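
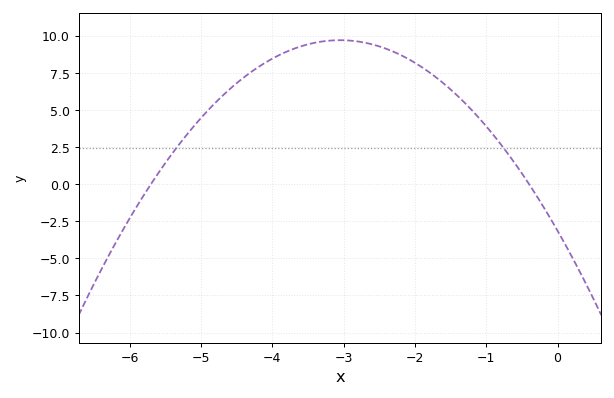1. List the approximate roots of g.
-5.7, -0.4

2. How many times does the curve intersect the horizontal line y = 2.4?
2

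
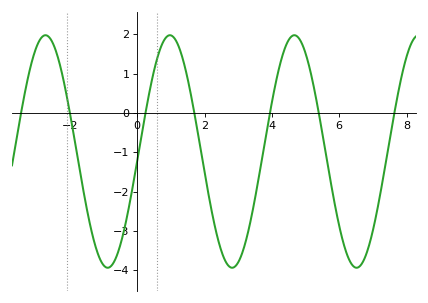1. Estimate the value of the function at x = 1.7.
0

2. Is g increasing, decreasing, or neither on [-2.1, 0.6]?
neither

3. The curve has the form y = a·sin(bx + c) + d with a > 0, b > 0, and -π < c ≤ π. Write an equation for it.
y = 2.96sin(1.7x - 0.08) - 0.98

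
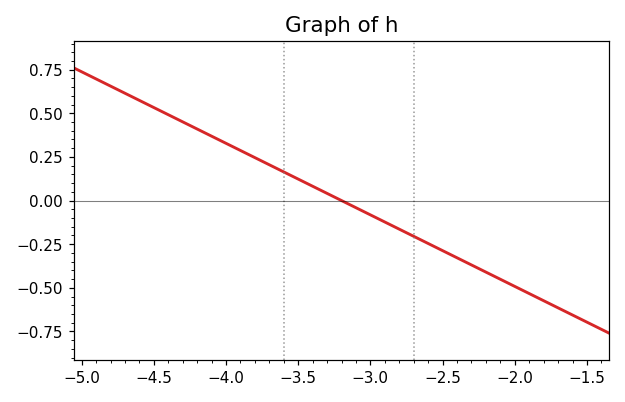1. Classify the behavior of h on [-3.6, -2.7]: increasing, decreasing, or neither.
decreasing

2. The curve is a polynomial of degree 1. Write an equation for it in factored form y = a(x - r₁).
y = -0.41(x + 3.2)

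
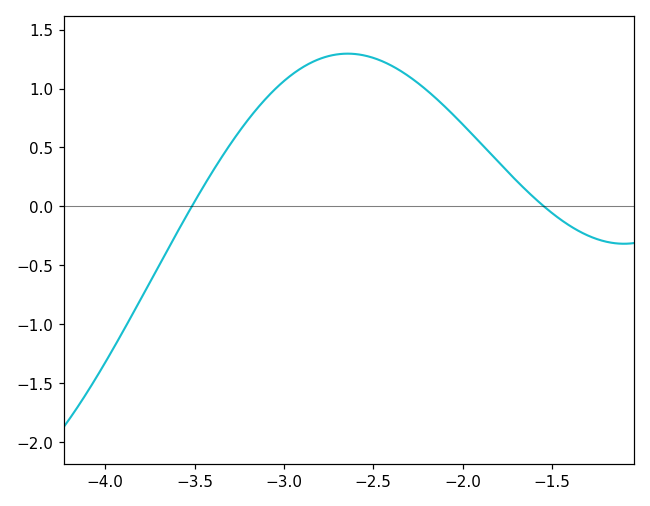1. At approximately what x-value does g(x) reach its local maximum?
-2.64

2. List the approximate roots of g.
-3.52, -1.54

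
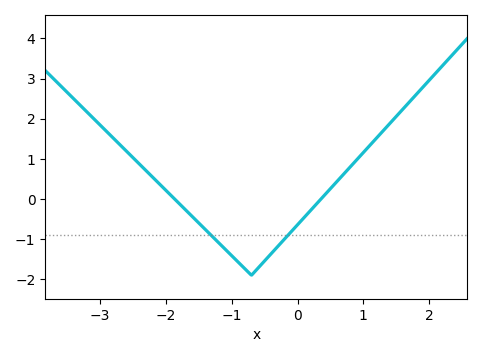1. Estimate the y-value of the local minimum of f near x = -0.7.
-1.9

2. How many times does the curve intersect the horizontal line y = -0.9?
2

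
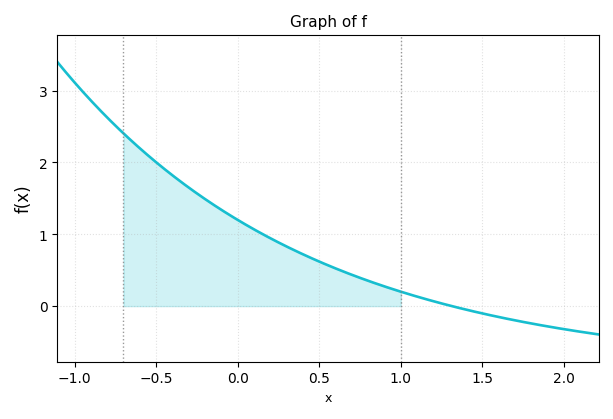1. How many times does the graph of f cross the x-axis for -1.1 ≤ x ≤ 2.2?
1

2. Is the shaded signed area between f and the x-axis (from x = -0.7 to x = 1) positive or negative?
positive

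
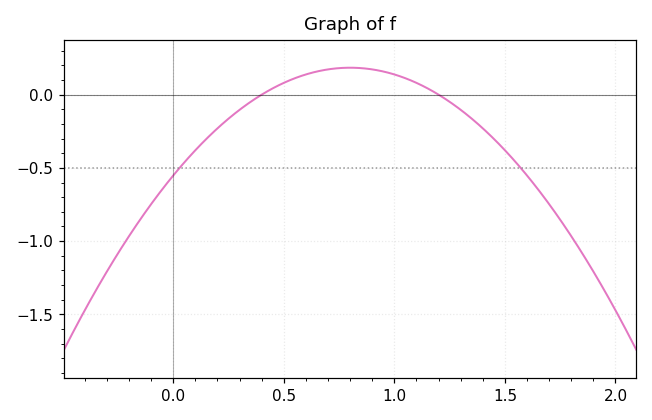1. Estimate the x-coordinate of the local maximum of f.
0.8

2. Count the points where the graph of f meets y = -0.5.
2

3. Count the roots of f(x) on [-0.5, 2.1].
2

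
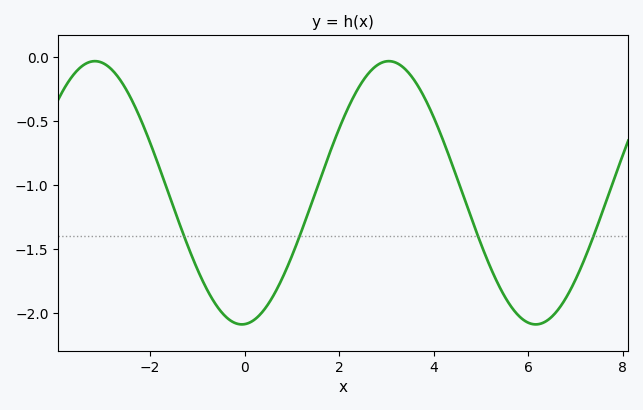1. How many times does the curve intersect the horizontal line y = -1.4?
4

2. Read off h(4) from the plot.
-0.468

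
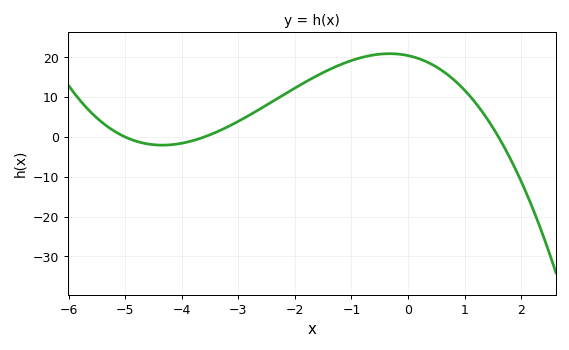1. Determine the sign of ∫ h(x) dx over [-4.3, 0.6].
positive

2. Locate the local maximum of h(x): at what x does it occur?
-0.328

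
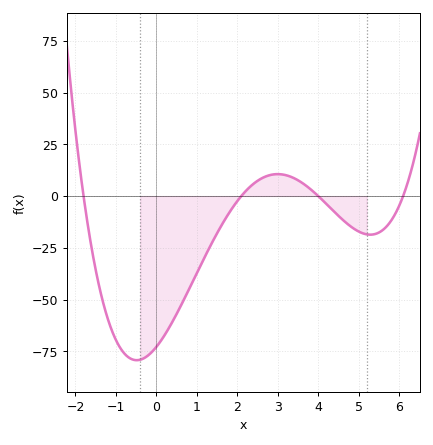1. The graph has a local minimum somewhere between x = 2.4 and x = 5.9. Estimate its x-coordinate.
5.2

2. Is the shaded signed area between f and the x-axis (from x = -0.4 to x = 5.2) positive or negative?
negative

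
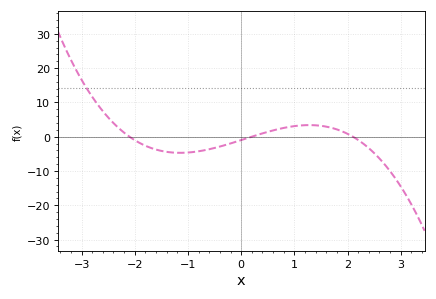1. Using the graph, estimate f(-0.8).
-4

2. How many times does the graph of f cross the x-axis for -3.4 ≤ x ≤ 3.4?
3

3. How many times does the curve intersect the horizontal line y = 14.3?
1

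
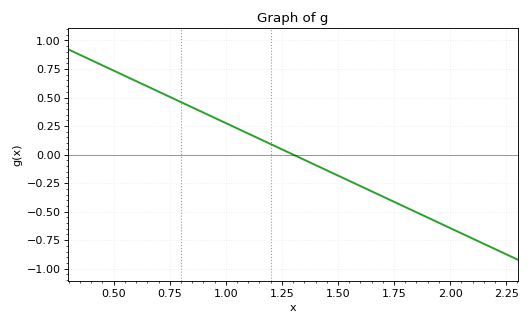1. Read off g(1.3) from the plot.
0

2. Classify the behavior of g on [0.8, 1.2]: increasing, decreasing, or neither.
decreasing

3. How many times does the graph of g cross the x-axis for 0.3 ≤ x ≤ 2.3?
1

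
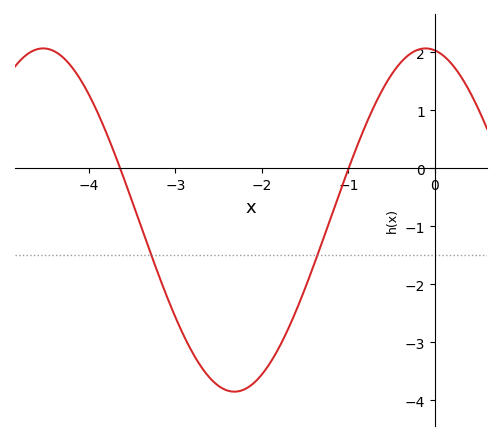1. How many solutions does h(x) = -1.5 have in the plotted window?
2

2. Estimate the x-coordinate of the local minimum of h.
-2.3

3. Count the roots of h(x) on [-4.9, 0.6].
2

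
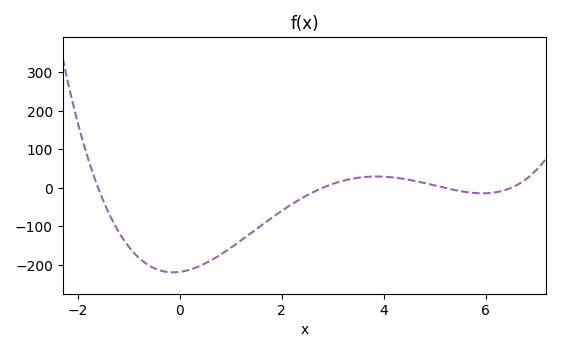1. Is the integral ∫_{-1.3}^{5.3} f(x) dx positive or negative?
negative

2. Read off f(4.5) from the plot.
20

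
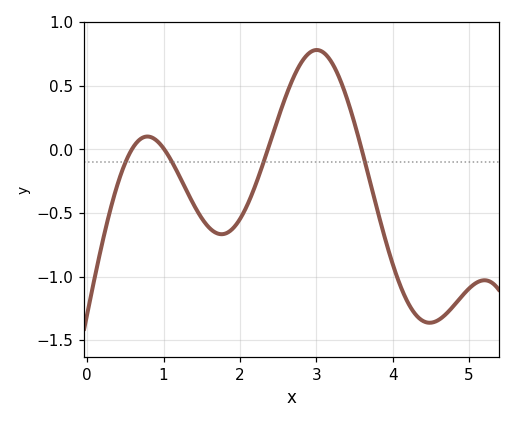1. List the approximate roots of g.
0.6, 1, 2.4, 3.6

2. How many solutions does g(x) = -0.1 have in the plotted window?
4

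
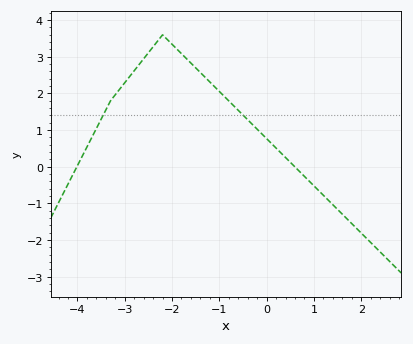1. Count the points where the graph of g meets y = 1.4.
2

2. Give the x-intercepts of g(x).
-4.01, 0.594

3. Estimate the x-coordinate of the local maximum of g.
-2.2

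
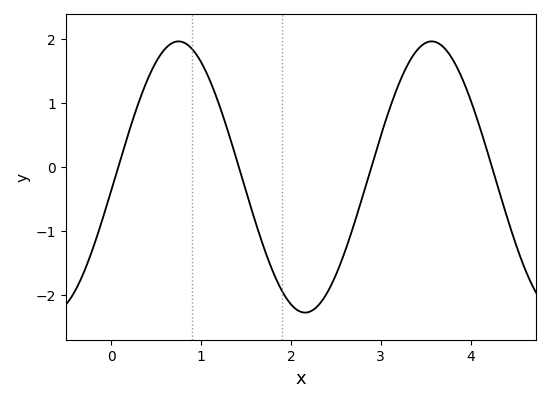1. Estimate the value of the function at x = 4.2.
0.175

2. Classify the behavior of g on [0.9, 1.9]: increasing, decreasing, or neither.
decreasing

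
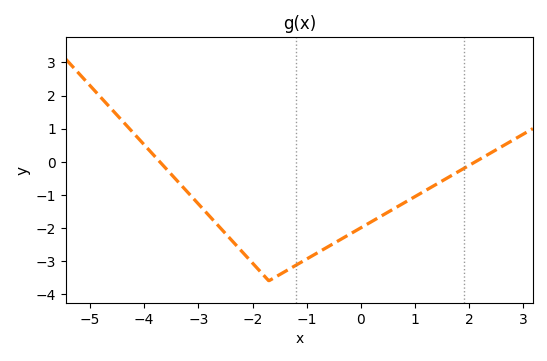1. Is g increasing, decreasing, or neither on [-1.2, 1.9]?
increasing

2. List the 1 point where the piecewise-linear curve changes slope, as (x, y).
(-1.7, -3.6)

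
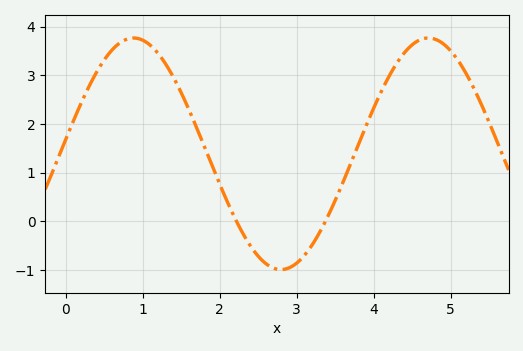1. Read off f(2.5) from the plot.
-0.7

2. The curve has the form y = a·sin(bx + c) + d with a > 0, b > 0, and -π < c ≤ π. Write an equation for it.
y = 2.38sin(1.6x + 0.13) + 1.39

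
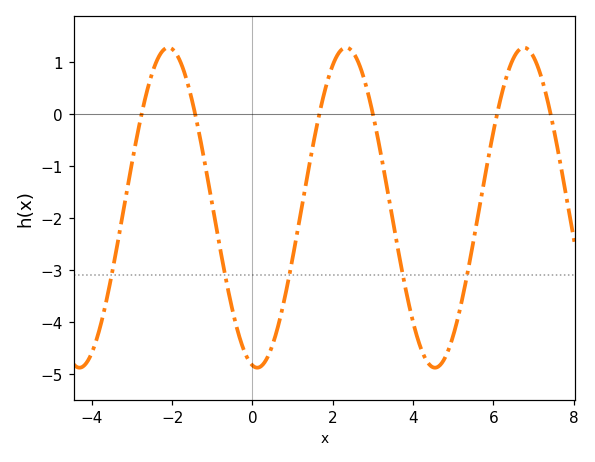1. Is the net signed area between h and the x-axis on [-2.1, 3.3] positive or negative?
negative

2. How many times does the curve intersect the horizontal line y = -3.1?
5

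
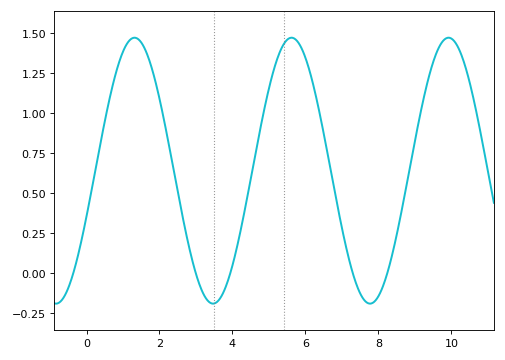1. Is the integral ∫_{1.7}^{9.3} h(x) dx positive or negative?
positive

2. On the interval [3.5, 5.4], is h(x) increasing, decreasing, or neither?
increasing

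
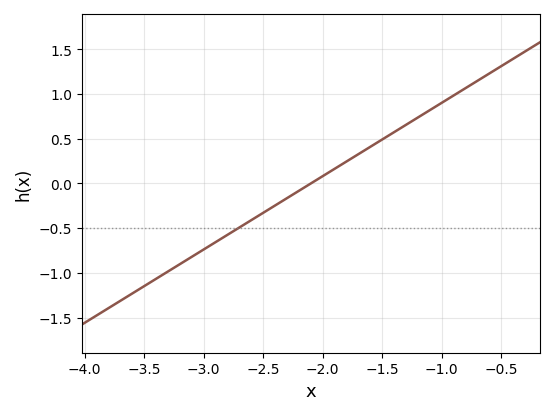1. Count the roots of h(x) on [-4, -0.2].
1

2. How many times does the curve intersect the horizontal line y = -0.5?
1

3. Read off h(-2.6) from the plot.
-0.41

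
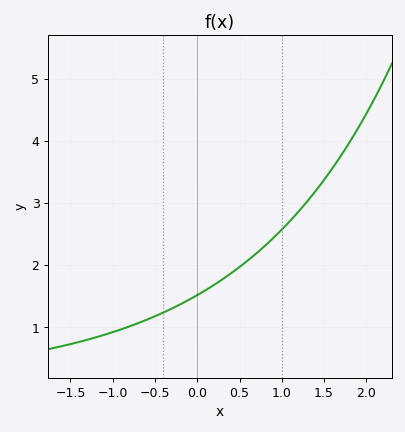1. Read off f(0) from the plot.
1.5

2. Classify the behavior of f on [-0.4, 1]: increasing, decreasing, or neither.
increasing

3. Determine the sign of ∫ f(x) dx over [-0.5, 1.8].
positive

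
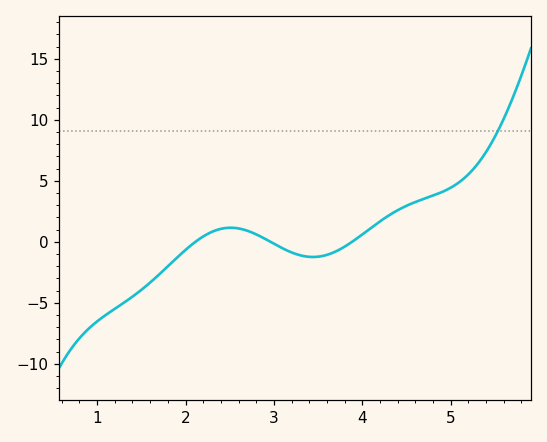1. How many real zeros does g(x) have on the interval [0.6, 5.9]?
3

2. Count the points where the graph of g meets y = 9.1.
1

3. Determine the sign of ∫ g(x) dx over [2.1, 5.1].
positive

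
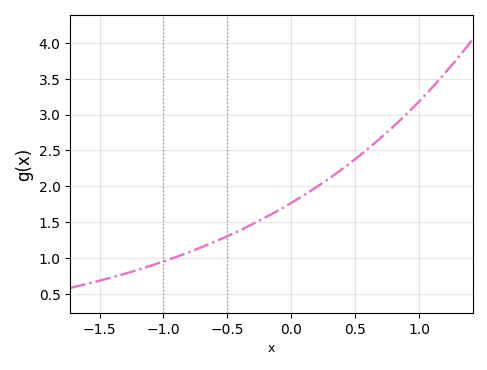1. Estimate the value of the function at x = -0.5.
1.31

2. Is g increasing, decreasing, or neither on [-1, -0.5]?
increasing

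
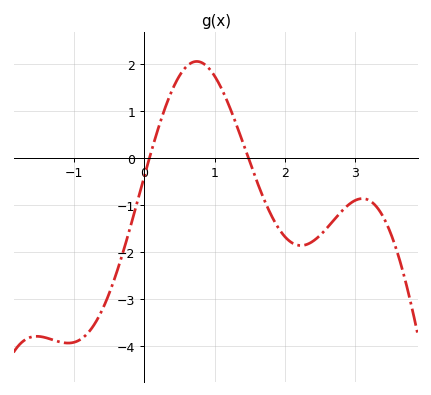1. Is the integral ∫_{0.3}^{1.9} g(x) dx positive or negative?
positive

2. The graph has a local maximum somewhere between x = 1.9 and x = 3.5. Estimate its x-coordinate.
3.1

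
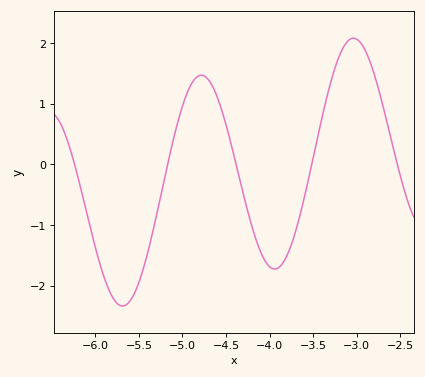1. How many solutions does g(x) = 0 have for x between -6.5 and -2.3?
5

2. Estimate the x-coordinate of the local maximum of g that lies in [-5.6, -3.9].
-4.8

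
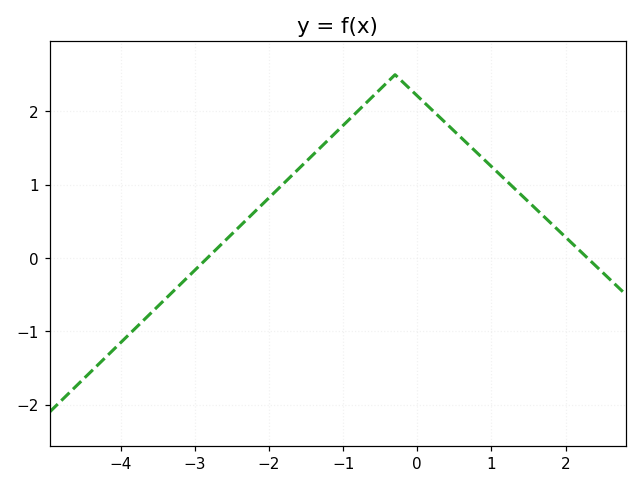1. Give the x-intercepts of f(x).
-2.8, 2.2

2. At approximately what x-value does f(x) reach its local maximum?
-0.2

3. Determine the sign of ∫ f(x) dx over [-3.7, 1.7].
positive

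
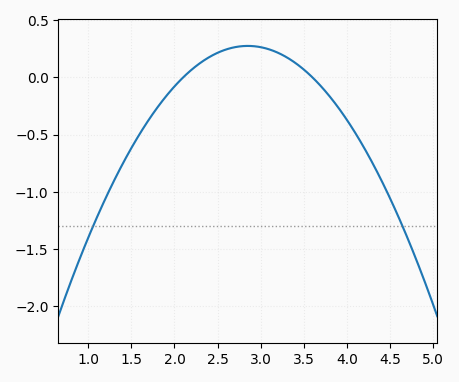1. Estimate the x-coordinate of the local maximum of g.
2.85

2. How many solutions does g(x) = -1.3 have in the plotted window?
2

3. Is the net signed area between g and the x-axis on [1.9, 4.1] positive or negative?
positive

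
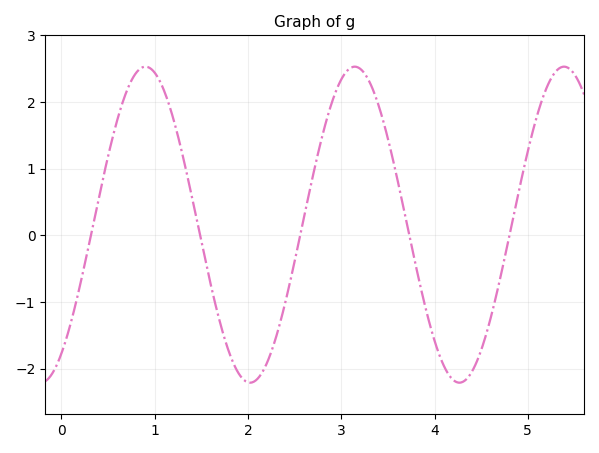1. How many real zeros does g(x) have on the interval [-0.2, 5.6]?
5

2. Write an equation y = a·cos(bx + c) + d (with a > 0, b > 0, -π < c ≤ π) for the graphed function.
y = 2.37cos(2.8x - 2.5) + 0.16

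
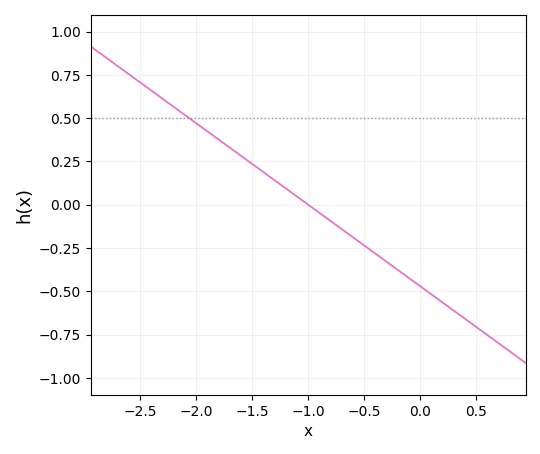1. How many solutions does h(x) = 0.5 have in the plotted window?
1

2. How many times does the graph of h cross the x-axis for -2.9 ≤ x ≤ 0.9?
1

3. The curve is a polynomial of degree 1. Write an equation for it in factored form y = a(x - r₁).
y = -0.47(x + 1)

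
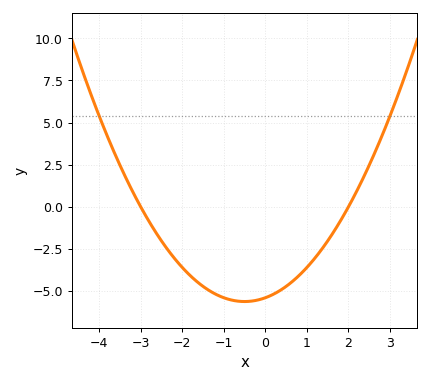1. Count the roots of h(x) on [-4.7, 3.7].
2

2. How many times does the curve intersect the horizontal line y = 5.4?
2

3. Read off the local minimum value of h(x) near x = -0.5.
-5.6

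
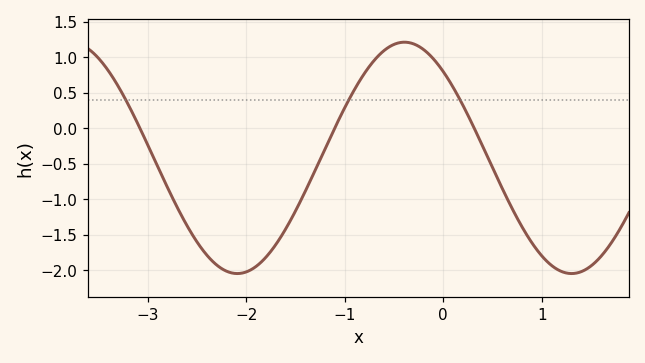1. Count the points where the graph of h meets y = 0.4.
3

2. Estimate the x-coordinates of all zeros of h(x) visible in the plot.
-3.08, -1.1, 0.314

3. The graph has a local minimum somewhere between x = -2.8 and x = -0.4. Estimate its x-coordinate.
-2.09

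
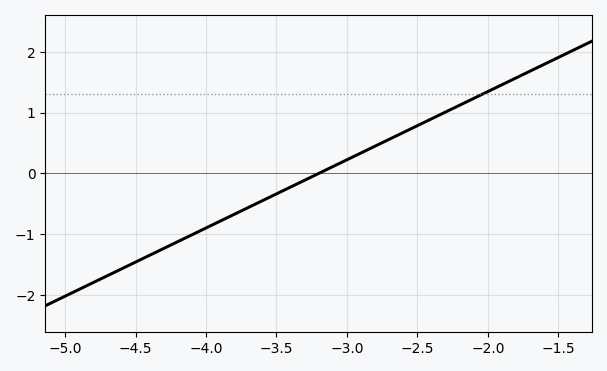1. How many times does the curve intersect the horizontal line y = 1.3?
1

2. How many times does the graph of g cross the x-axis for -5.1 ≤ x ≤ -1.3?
1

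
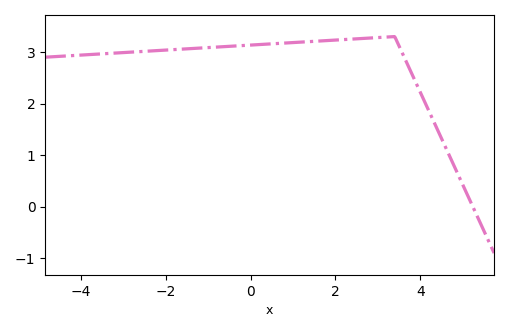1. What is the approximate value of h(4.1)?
2.04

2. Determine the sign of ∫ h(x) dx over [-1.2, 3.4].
positive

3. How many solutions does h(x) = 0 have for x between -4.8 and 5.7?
1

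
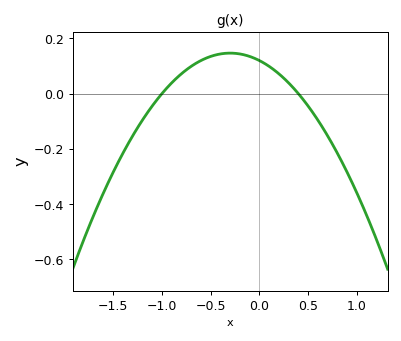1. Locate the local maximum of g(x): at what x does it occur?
-0.3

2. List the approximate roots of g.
-1, 0.4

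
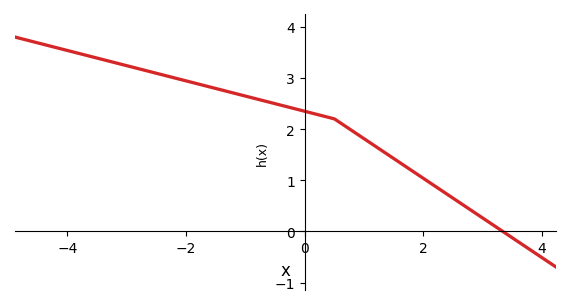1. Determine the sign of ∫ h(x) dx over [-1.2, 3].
positive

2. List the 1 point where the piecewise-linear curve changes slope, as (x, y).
(0.5, 2.2)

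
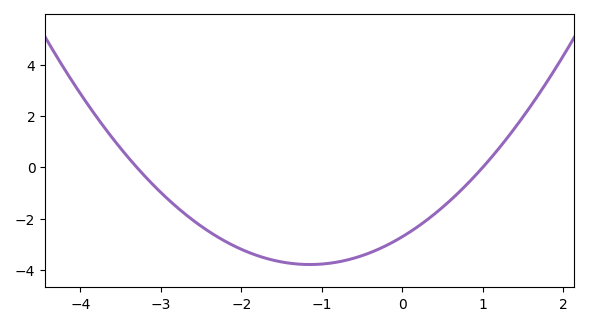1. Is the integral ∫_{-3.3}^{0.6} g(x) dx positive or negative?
negative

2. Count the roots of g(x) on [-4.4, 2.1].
2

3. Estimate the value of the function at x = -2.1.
-3.05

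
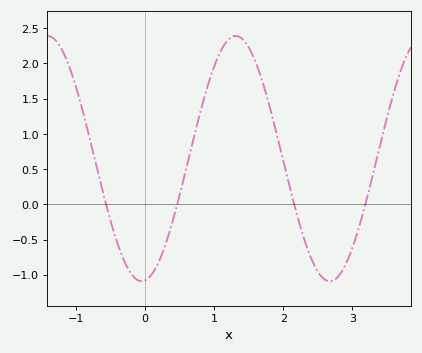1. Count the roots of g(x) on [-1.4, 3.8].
4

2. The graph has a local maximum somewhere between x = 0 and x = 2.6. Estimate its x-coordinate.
1.3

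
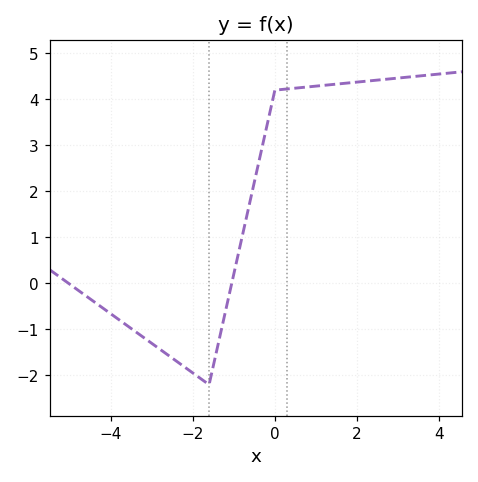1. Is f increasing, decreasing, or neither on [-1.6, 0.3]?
increasing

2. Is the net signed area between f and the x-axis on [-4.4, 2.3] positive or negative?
positive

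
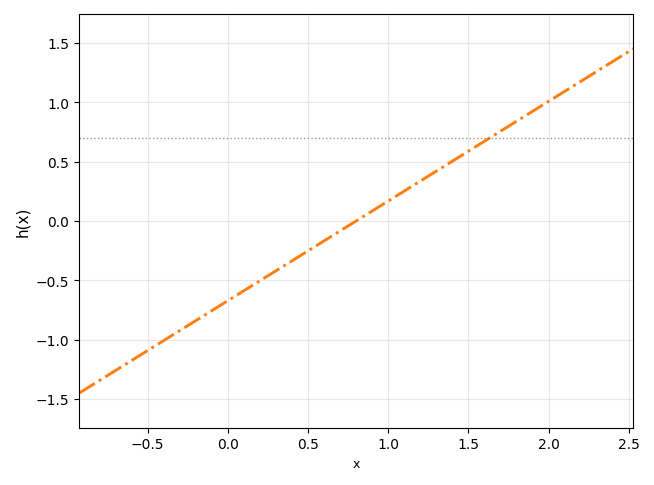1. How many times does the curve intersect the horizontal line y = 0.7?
1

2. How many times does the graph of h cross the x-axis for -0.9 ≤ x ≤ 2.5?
1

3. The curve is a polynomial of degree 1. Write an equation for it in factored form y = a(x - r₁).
y = 0.84(x - 0.8)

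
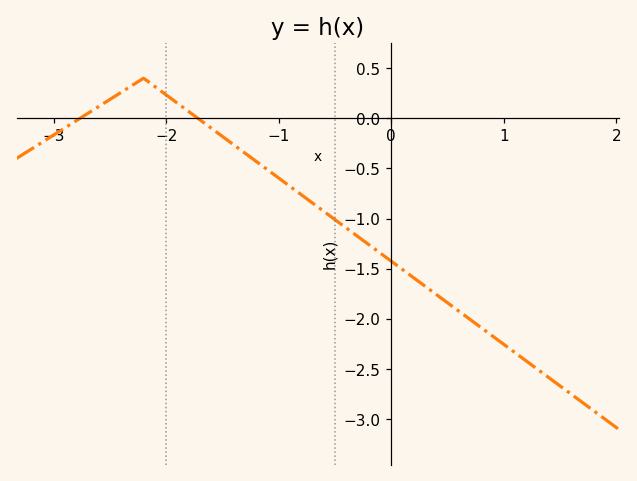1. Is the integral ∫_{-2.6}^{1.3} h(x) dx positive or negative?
negative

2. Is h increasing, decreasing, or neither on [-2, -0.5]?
decreasing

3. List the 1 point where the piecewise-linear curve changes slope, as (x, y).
(-2.2, 0.4)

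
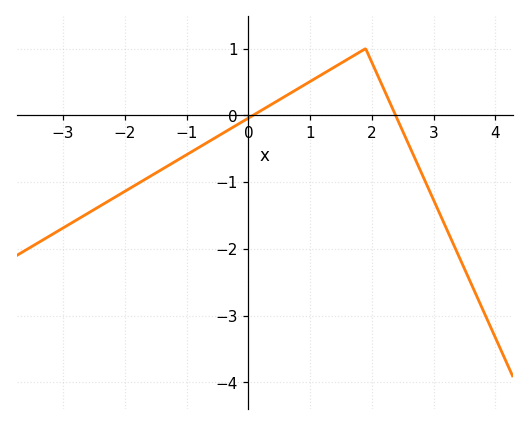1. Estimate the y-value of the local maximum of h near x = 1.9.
1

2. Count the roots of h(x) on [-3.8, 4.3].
2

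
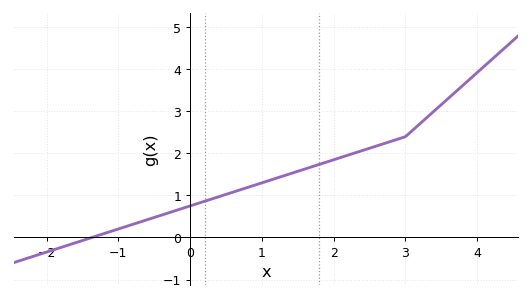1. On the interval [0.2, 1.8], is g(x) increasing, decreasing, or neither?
increasing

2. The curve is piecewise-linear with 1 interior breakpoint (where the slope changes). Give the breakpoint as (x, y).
(3, 2.4)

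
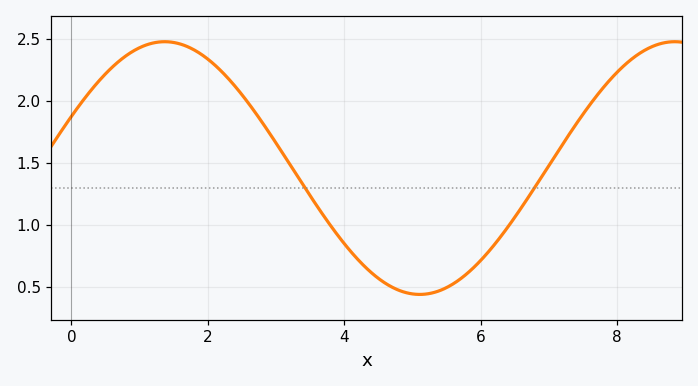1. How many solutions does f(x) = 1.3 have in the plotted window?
2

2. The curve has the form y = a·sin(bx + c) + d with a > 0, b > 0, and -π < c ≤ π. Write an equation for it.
y = 1.02sin(0.84x + 0.42) + 1.46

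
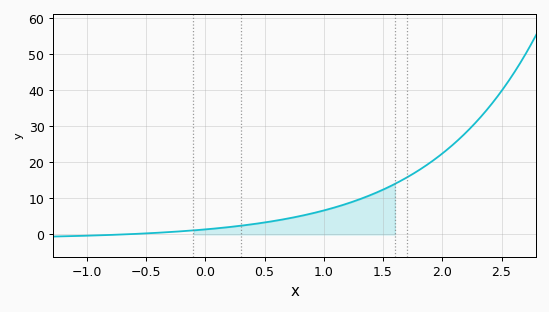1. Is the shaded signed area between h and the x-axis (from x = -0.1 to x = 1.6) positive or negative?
positive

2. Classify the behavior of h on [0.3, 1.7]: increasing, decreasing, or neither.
increasing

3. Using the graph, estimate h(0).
1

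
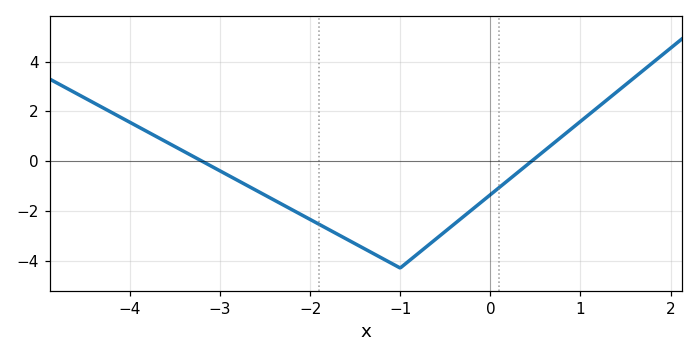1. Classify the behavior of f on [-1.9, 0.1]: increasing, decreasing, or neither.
neither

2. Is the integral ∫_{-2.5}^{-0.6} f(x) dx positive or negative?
negative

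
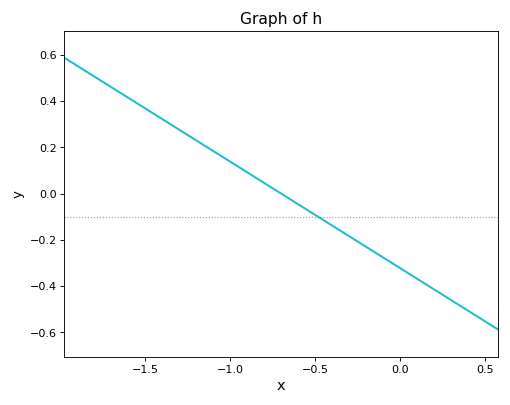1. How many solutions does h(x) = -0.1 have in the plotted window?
1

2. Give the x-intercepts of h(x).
-0.7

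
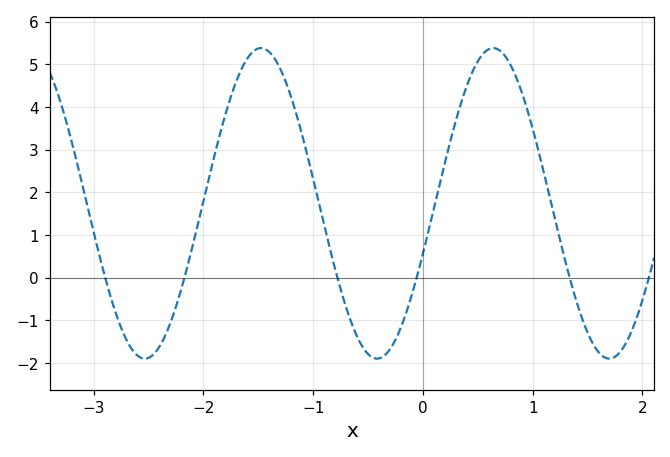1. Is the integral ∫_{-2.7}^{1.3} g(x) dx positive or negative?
positive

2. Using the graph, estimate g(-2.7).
-1.46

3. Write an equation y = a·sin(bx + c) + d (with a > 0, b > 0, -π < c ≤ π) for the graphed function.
y = 3.64sin(2.97x - 0.33) + 1.74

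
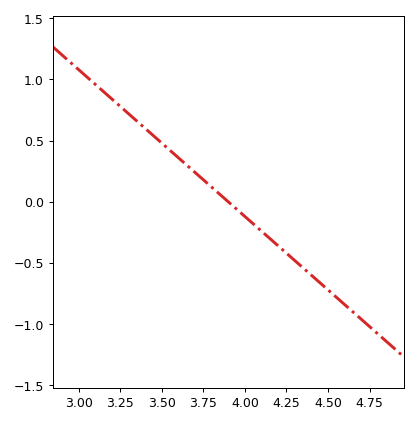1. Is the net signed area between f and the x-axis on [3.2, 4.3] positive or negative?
positive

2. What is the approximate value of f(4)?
-0.12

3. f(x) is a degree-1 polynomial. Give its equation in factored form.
y = -1.2(x - 3.9)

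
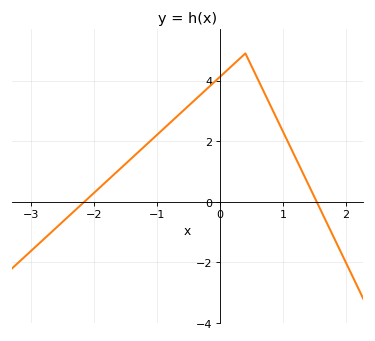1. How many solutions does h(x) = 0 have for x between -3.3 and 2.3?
2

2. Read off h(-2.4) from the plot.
-0.4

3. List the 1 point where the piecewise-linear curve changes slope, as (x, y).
(0.4, 4.9)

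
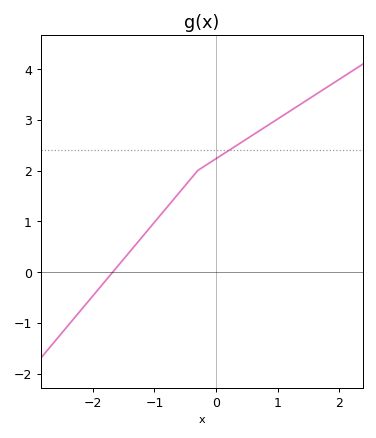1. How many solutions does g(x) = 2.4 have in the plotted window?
1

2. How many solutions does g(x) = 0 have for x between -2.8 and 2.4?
1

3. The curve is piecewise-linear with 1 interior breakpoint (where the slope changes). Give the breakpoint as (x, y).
(-0.3, 2)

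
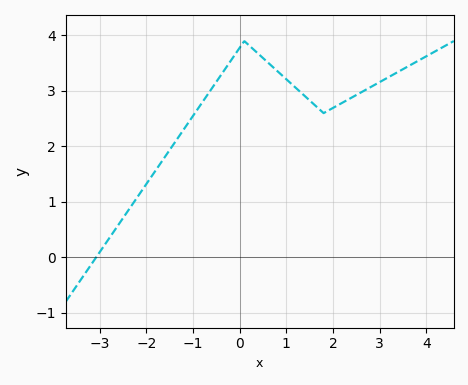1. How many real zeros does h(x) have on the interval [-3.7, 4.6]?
1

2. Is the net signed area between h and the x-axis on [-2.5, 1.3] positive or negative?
positive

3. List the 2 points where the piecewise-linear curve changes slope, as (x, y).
(0.1, 3.9); (1.8, 2.6)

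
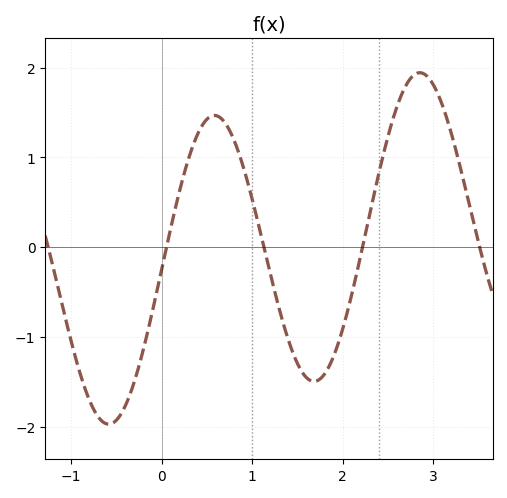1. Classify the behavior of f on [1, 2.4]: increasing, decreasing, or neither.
neither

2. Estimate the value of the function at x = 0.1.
0.207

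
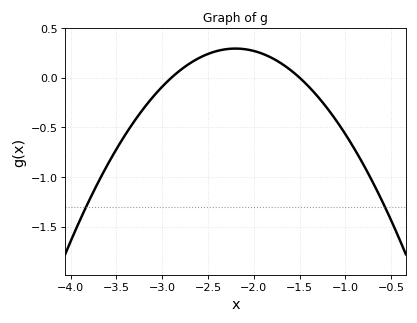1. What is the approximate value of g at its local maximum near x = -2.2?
0.3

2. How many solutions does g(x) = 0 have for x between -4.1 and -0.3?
2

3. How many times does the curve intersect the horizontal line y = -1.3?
2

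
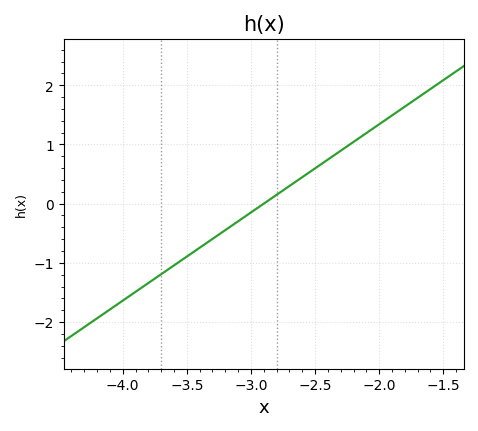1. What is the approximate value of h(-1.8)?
1.64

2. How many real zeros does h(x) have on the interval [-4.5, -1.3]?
1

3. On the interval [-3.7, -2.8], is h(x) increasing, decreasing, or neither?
increasing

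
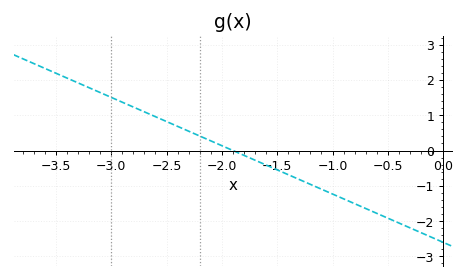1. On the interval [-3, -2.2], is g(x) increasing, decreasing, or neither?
decreasing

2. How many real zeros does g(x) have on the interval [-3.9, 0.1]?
1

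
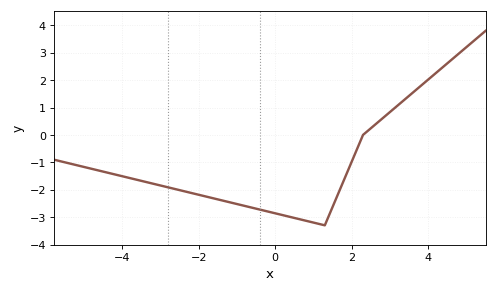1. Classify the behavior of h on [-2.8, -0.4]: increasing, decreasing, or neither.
decreasing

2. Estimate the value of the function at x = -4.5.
-1.34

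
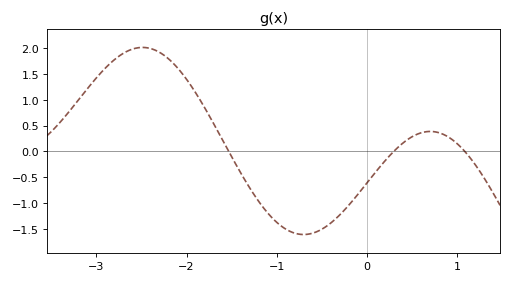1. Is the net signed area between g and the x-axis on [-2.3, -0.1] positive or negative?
negative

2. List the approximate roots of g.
-1.53, 0.298, 1.08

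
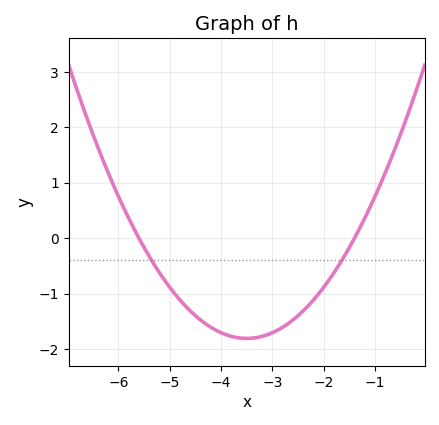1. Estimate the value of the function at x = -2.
-0.9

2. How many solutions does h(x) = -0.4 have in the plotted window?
2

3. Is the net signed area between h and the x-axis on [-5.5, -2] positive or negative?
negative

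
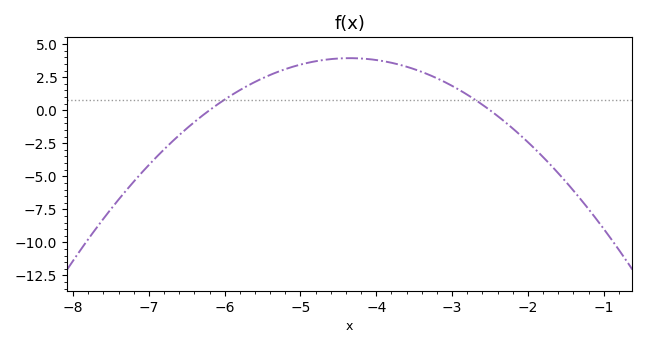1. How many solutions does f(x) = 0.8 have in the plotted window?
2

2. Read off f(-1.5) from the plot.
-5.41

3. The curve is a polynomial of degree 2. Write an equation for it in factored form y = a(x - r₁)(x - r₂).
y = -1.15(x + 6.2)(x + 2.5)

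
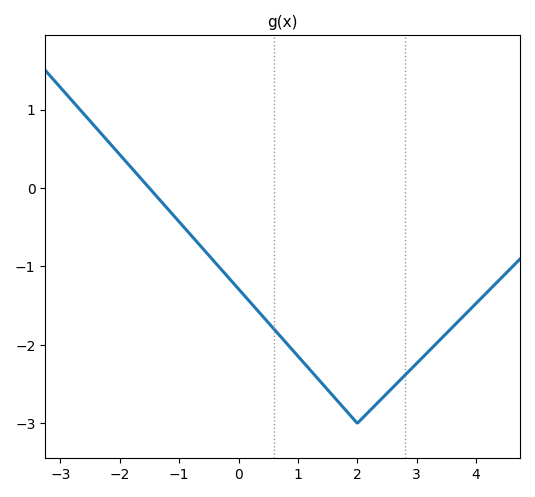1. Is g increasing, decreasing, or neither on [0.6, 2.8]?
neither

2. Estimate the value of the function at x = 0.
-1.29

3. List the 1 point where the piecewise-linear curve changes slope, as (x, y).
(2, -3)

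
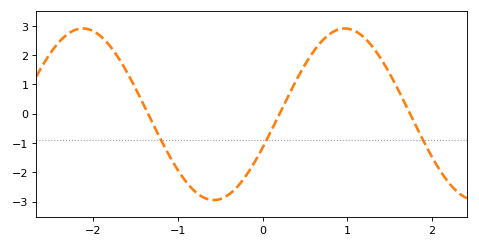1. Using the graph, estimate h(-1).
-1.9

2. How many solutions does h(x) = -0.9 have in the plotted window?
3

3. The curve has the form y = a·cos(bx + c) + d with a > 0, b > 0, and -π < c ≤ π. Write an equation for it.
y = 2.93cos(2x - 2) - 0.02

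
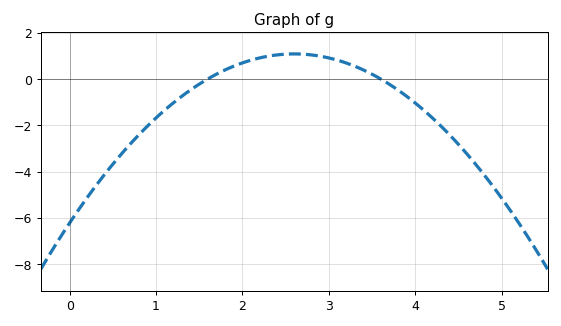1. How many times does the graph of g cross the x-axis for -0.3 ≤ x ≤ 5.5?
2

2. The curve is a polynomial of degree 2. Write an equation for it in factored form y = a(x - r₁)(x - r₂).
y = -1.08(x - 1.6)(x - 3.6)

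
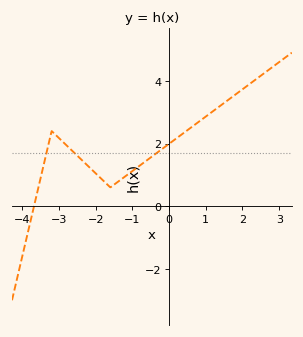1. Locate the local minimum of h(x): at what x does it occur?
-1.6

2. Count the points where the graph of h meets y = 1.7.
3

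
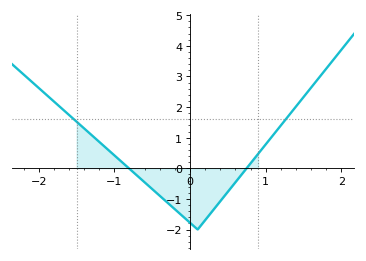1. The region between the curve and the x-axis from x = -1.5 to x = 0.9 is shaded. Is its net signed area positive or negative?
negative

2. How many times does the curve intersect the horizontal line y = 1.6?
2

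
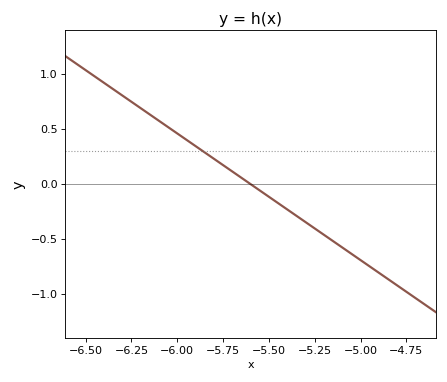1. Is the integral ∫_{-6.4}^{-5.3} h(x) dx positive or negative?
positive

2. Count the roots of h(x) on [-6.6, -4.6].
1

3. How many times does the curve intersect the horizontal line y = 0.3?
1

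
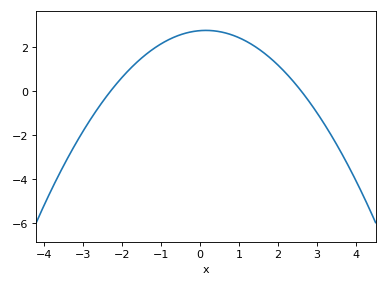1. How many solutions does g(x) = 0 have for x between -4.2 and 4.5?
2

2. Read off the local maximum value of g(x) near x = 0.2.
2.8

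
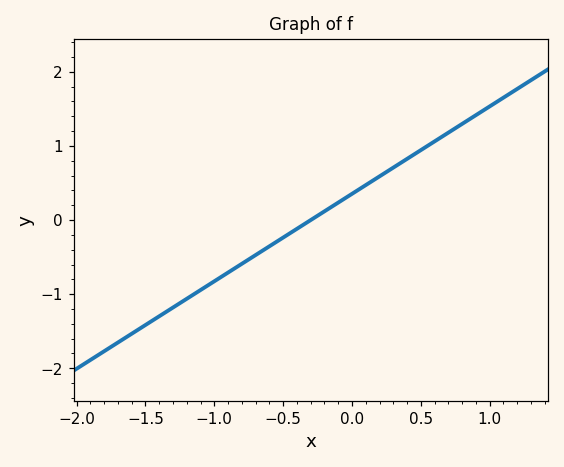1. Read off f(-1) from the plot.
-0.826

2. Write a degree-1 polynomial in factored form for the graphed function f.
y = 1.18(x + 0.3)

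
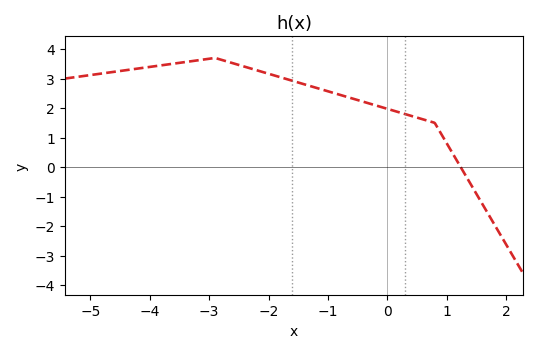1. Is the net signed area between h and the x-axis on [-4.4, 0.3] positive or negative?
positive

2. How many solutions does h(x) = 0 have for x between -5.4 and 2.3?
1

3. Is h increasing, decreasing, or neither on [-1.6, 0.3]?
decreasing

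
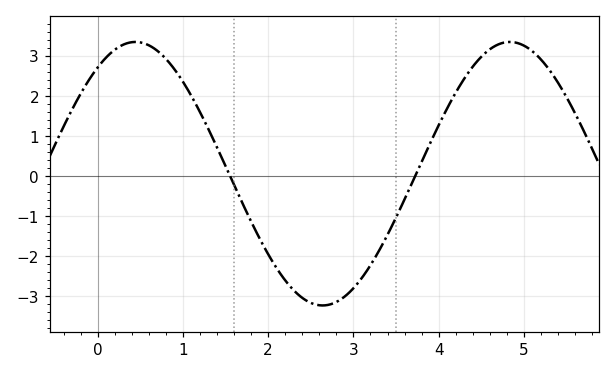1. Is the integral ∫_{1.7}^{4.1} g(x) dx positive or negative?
negative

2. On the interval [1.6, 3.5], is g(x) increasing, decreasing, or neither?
neither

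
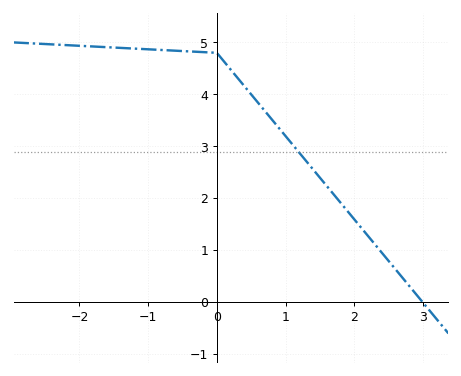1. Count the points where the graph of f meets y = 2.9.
1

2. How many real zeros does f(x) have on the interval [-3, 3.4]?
1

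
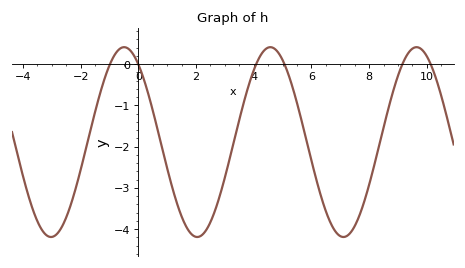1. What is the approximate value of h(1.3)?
-3.3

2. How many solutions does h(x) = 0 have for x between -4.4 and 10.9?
6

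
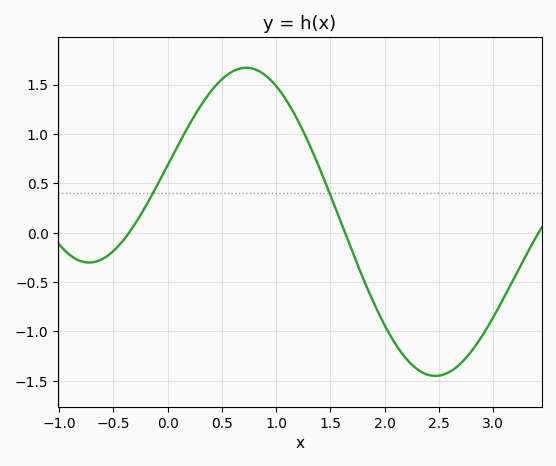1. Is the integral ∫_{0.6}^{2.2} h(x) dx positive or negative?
positive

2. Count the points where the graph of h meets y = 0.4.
2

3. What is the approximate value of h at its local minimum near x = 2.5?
-1.45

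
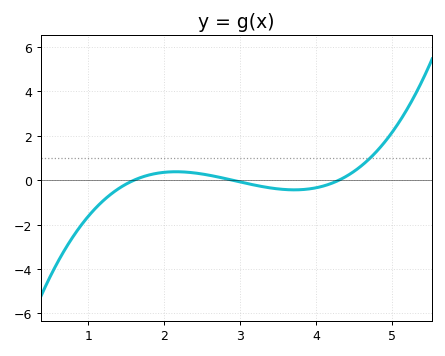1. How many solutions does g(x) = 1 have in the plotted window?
1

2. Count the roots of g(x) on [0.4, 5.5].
3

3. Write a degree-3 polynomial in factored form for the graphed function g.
y = 0.43(x - 1.6)(x - 2.9)(x - 4.3)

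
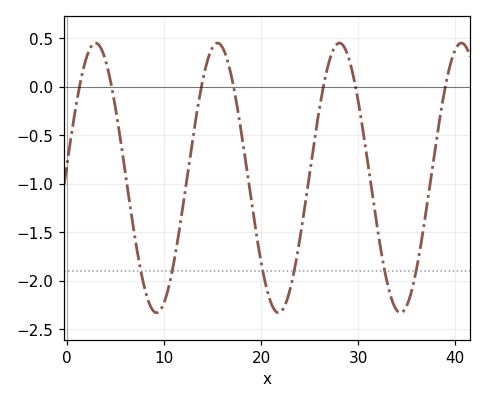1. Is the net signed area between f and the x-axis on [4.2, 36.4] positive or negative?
negative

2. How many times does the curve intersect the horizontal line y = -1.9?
6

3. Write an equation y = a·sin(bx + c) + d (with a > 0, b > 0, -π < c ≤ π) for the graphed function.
y = 1.39sin(0.5x + 0.1) - 0.94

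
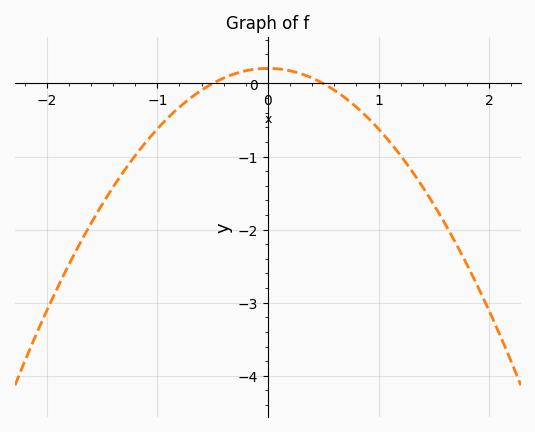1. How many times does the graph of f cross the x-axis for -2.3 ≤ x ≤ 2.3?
2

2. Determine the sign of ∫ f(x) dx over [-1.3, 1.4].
negative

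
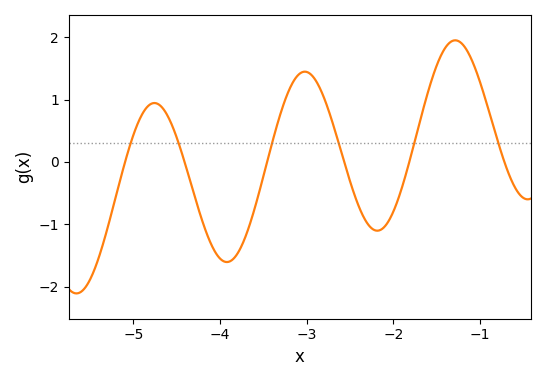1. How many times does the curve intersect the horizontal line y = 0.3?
6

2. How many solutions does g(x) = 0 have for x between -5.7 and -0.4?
6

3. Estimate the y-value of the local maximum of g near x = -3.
1.4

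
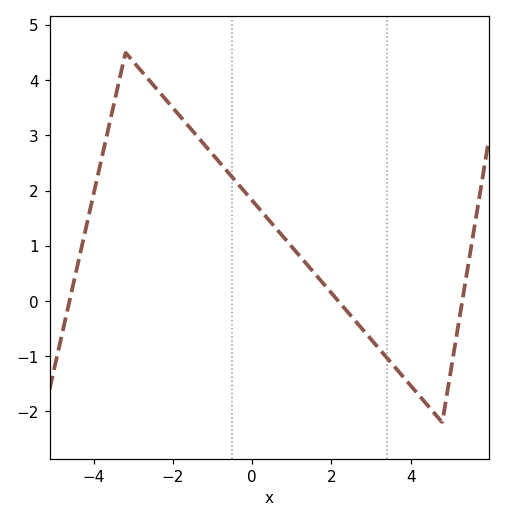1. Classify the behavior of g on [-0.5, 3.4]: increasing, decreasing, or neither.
decreasing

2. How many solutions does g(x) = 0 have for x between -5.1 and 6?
3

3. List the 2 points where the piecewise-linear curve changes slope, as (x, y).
(-3.2, 4.5); (4.8, -2.2)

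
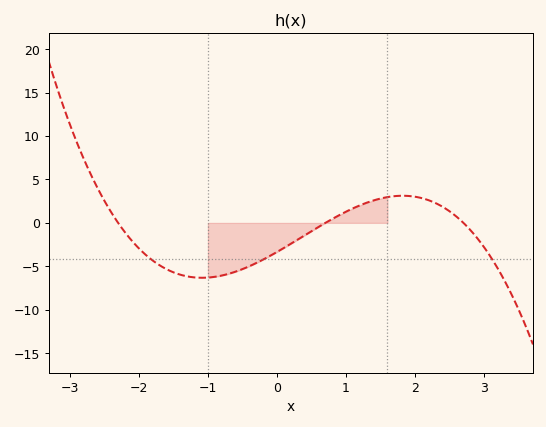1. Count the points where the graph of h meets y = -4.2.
3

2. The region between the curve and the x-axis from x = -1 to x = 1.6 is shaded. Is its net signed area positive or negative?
negative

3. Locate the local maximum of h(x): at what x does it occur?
1.82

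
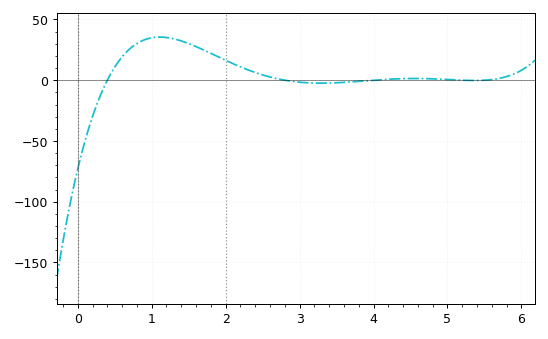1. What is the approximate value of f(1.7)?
24.9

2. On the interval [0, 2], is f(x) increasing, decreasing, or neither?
neither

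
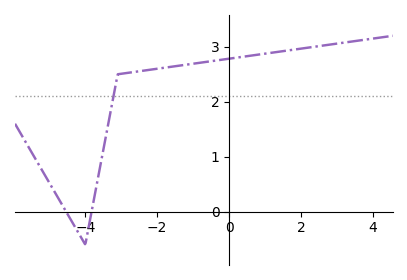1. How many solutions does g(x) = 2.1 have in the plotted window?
1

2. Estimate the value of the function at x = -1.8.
2.6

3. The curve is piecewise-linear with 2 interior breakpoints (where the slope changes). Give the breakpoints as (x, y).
(-4, -0.6); (-3.1, 2.5)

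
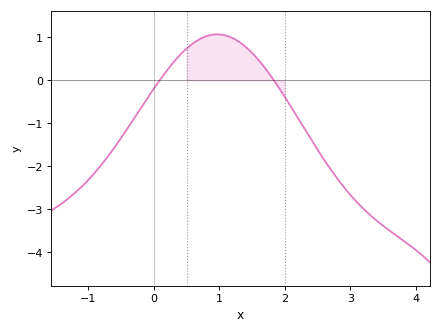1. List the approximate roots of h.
0.1, 1.8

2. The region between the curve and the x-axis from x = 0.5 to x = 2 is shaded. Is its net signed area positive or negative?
positive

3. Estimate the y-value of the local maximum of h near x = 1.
1.1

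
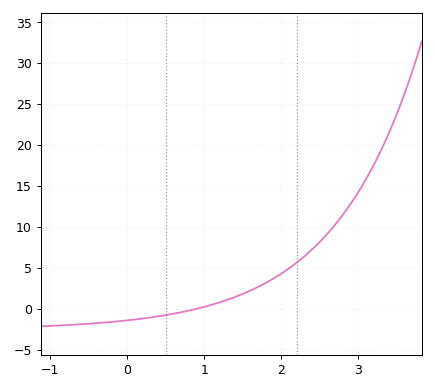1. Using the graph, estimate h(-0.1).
-1.53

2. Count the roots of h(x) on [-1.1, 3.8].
1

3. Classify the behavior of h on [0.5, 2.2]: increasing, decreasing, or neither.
increasing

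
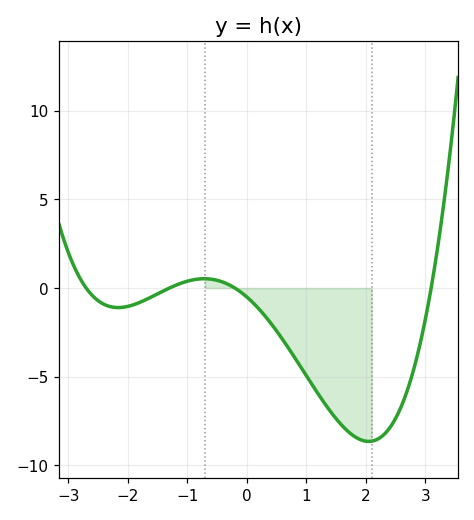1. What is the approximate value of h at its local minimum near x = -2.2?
-1.1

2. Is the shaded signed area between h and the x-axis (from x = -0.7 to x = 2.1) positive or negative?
negative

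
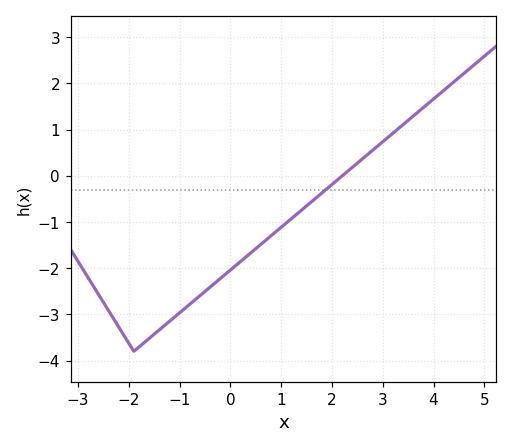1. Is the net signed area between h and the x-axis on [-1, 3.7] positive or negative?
negative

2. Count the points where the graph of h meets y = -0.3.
1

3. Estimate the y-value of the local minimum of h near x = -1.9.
-3.8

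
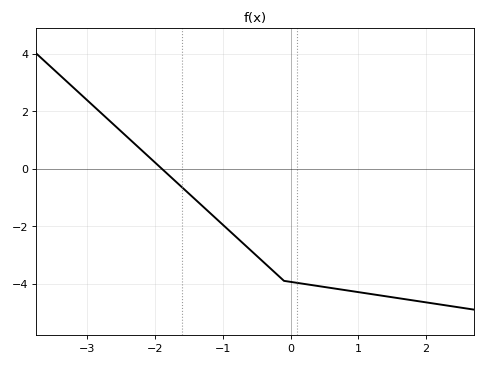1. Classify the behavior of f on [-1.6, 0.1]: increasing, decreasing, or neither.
decreasing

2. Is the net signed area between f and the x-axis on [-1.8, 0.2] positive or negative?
negative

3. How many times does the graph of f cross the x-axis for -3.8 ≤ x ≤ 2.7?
1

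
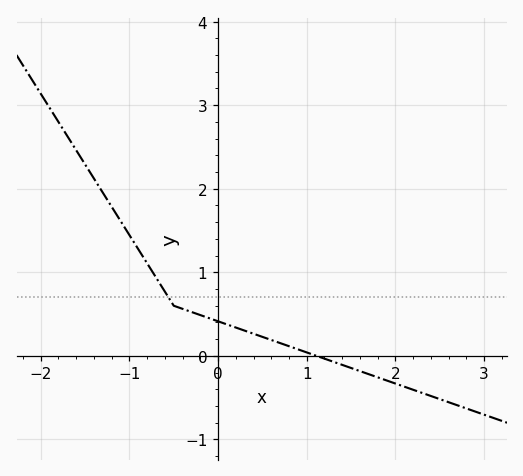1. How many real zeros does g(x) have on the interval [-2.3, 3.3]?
1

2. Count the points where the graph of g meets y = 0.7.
1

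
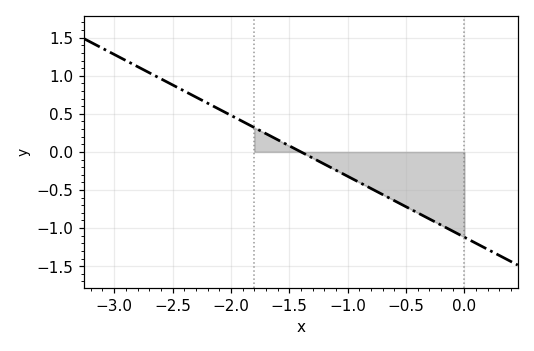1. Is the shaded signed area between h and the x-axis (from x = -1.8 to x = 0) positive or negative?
negative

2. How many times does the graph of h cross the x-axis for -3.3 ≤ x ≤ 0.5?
1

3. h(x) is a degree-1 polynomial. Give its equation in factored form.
y = -0.8(x + 1.4)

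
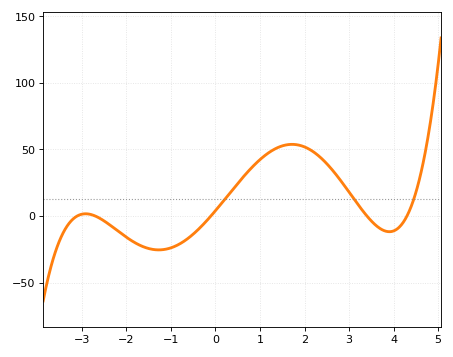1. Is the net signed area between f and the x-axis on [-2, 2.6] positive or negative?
positive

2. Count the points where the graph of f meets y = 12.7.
3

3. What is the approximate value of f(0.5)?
25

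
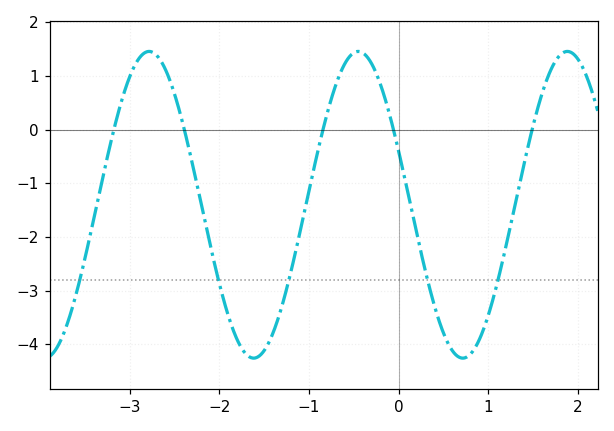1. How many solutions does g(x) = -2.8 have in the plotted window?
5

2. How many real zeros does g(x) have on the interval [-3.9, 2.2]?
5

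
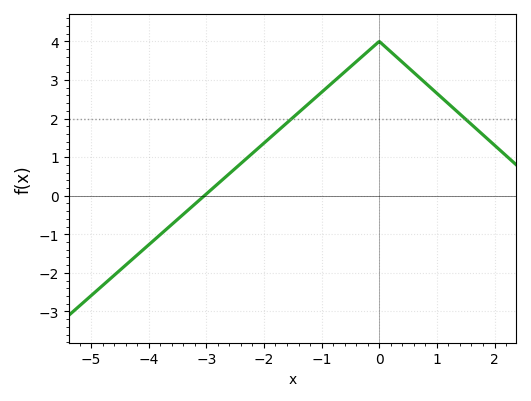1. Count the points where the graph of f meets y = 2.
2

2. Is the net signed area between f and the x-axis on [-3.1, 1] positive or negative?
positive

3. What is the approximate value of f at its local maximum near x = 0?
4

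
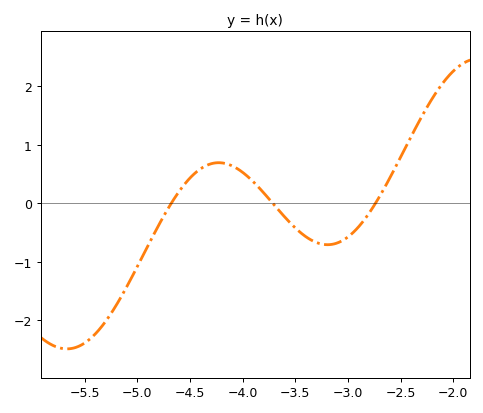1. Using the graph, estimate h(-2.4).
1.1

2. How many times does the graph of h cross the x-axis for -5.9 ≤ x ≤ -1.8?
3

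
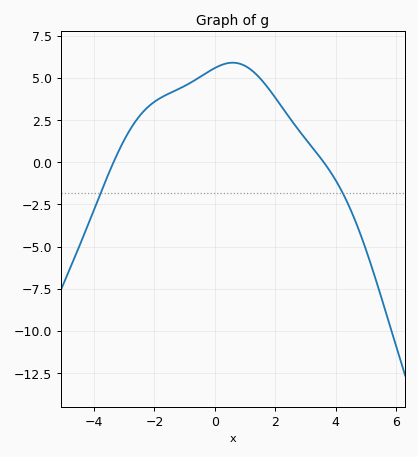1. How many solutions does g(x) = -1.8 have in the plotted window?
2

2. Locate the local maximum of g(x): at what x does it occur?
0.59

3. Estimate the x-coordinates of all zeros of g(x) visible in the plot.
-3.36, 3.6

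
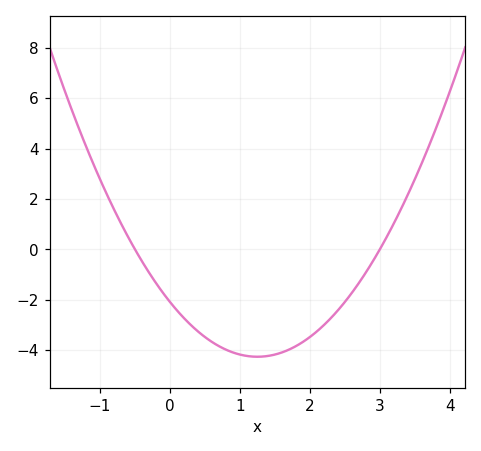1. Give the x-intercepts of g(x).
-0.5, 3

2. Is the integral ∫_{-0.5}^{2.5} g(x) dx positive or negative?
negative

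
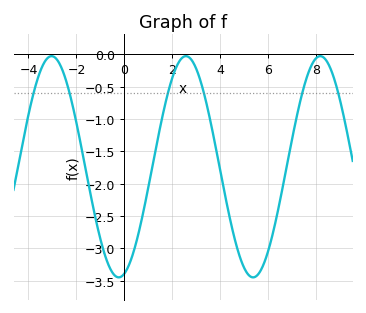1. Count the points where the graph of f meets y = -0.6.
6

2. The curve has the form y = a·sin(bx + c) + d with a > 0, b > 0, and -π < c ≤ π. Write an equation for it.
y = 1.71sin(1.1x - 1.3) - 1.74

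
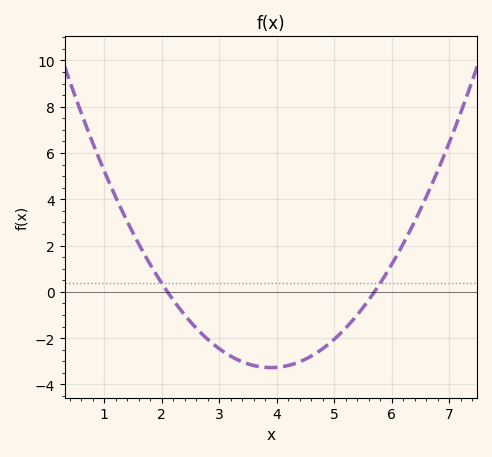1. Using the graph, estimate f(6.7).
4.6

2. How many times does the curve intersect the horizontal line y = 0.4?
2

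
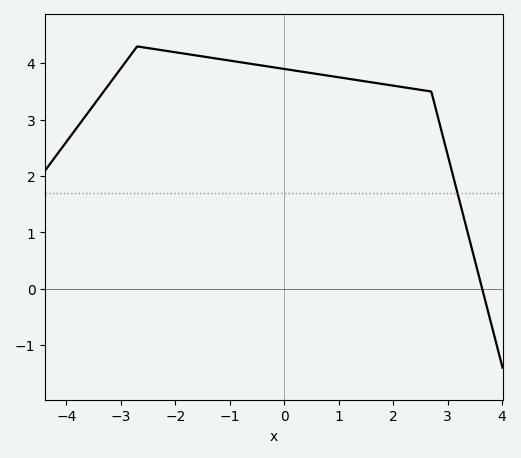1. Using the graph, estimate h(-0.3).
3.9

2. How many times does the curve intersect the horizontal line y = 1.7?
1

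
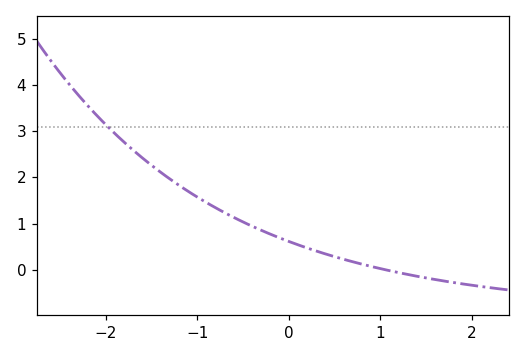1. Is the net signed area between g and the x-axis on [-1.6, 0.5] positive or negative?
positive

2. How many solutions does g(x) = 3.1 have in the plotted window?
1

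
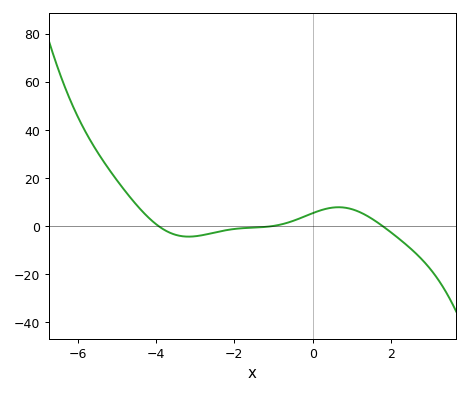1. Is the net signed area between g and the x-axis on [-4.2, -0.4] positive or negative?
negative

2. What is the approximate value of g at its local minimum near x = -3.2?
-4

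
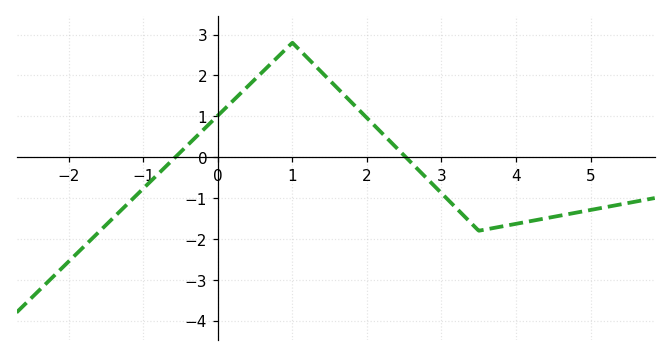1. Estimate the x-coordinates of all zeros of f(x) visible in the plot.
-0.6, 2.6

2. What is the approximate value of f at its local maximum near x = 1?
2.8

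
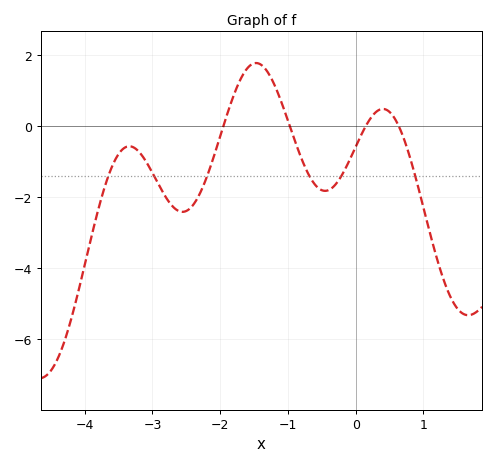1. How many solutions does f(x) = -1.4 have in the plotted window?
6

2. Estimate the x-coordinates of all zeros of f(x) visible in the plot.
-2, -1, 0.1, 0.6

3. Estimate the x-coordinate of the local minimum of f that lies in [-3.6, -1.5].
-2.6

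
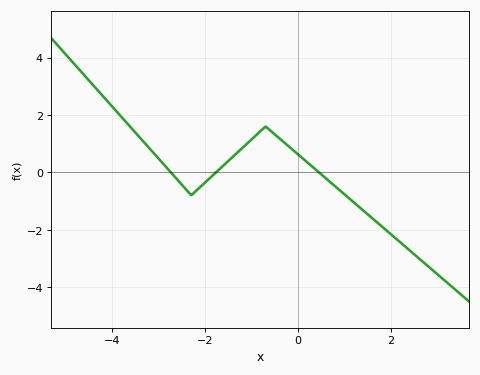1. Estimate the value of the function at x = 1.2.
-1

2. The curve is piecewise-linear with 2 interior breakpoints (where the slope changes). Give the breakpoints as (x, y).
(-2.3, -0.8); (-0.7, 1.6)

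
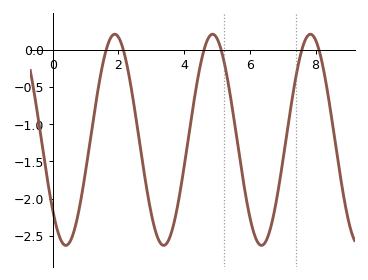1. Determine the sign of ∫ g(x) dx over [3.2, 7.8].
negative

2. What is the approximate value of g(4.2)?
-0.95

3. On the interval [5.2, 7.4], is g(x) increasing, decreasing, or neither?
neither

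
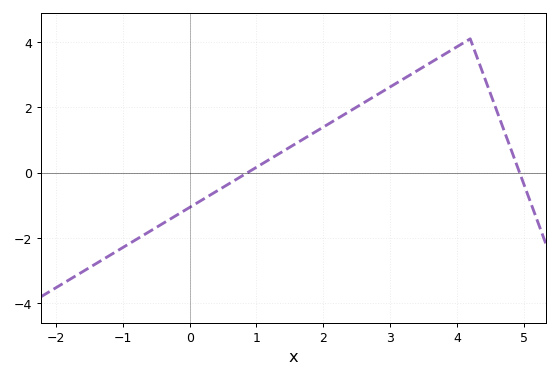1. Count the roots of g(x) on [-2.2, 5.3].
2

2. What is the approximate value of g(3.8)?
3.6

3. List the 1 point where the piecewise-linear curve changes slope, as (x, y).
(4.2, 4.1)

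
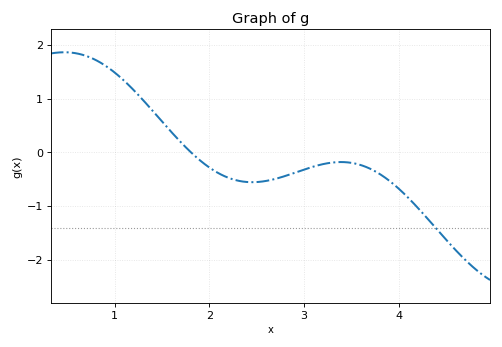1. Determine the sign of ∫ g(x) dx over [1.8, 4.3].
negative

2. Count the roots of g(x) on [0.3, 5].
1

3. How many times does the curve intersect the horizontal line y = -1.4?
1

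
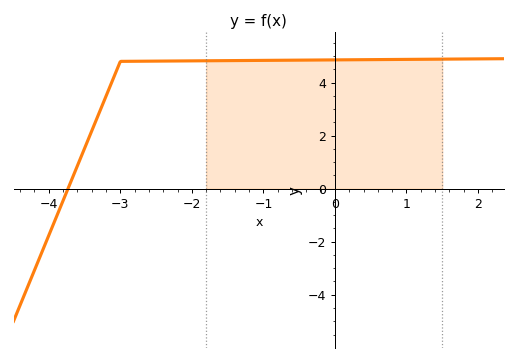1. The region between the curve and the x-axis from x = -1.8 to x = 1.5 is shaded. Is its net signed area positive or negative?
positive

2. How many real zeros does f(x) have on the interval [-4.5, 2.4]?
1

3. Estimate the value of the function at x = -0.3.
4.85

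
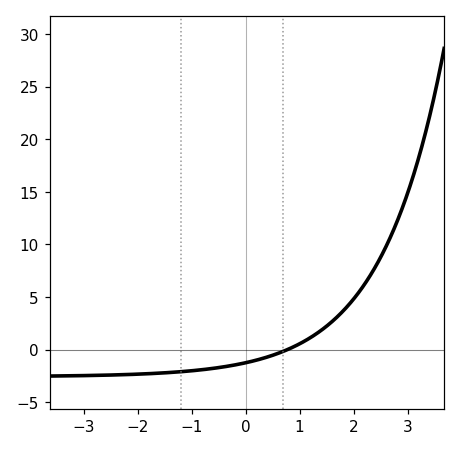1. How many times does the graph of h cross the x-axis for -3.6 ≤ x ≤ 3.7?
1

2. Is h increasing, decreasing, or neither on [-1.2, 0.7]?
increasing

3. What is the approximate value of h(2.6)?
9.78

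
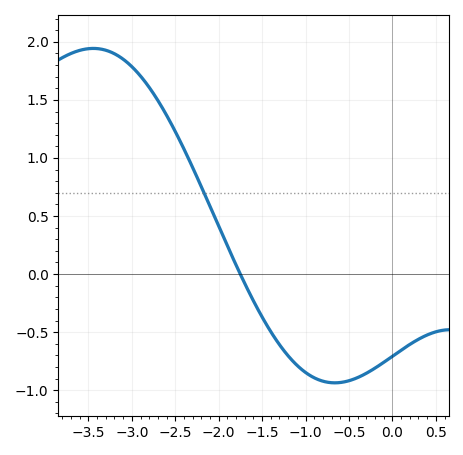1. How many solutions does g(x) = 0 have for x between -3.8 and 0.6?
1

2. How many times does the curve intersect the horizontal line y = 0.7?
1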